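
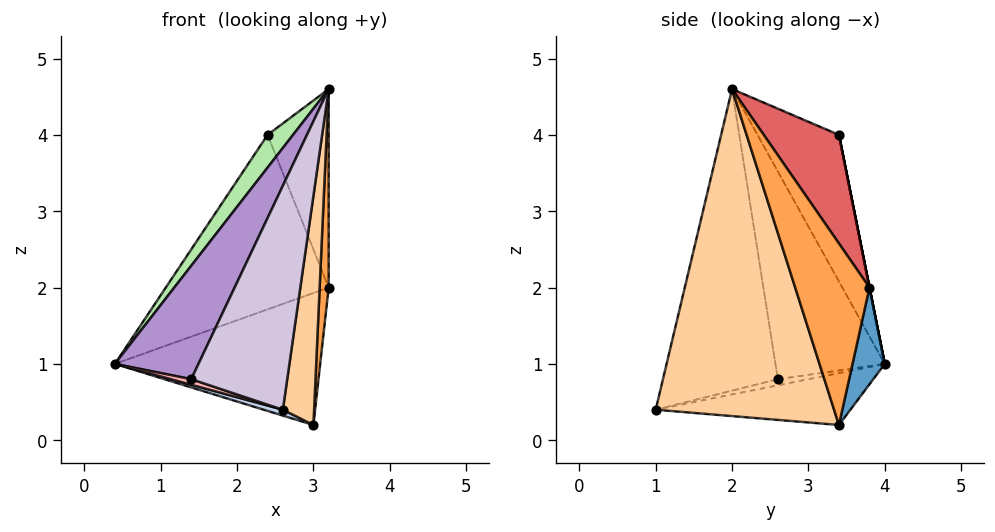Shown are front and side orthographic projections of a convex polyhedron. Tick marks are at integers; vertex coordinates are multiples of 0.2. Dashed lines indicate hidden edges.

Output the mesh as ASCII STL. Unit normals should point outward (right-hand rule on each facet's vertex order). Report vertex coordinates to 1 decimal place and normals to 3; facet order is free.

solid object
 facet normal 0.151 0.961 -0.230
  outer loop
   vertex 3.0 3.4 0.2
   vertex 0.4 4.0 1.0
   vertex 3.2 3.8 2.0
  endloop
 endfacet
 facet normal -0.300 -0.029 -0.953
  outer loop
   vertex 3.0 3.4 0.2
   vertex 2.6 1.0 0.4
   vertex 0.4 4.0 1.0
  endloop
 endfacet
 facet normal 0.989 -0.120 -0.083
  outer loop
   vertex 3.0 3.4 0.2
   vertex 3.2 3.8 2.0
   vertex 3.2 2.0 4.6
  endloop
 endfacet
 facet normal 0.980 -0.172 -0.099
  outer loop
   vertex 3.0 3.4 0.2
   vertex 3.2 2.0 4.6
   vertex 2.6 1.0 0.4
  endloop
 endfacet
 facet normal 0.000 0.981 0.196
  outer loop
   vertex 2.4 3.4 4.0
   vertex 3.2 3.8 2.0
   vertex 0.4 4.0 1.0
  endloop
 endfacet
 facet normal -0.827 -0.258 0.500
  outer loop
   vertex 2.4 3.4 4.0
   vertex 0.4 4.0 1.0
   vertex 3.2 2.0 4.6
  endloop
 endfacet
 facet normal 0.711 0.578 0.400
  outer loop
   vertex 2.4 3.4 4.0
   vertex 3.2 2.0 4.6
   vertex 3.2 3.8 2.0
  endloop
 endfacet
 facet normal -0.802 -0.535 -0.267
  outer loop
   vertex 1.4 2.6 0.8
   vertex 0.4 4.0 1.0
   vertex 2.6 1.0 0.4
  endloop
 endfacet
 facet normal -0.765 -0.585 0.270
  outer loop
   vertex 1.4 2.6 0.8
   vertex 3.2 2.0 4.6
   vertex 0.4 4.0 1.0
  endloop
 endfacet
 facet normal -0.742 -0.620 0.254
  outer loop
   vertex 1.4 2.6 0.8
   vertex 2.6 1.0 0.4
   vertex 3.2 2.0 4.6
  endloop
 endfacet
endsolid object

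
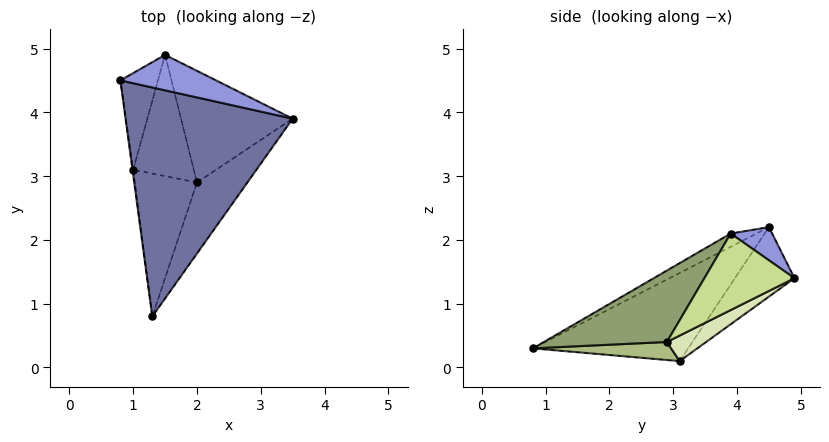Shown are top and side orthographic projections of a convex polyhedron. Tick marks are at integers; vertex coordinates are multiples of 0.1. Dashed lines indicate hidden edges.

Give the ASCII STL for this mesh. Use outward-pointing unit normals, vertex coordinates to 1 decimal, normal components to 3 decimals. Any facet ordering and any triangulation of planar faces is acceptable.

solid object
 facet normal -0.070 -0.463 0.883
  outer loop
   vertex 1.3 0.8 0.3
   vertex 3.5 3.9 2.1
   vertex 0.8 4.5 2.2
  endloop
 endfacet
 facet normal -0.991 -0.130 -0.008
  outer loop
   vertex 1.0 3.1 0.1
   vertex 1.3 0.8 0.3
   vertex 0.8 4.5 2.2
  endloop
 endfacet
 facet normal 0.198 0.796 0.572
  outer loop
   vertex 1.5 4.9 1.4
   vertex 0.8 4.5 2.2
   vertex 3.5 3.9 2.1
  endloop
 endfacet
 facet normal -0.758 0.507 -0.410
  outer loop
   vertex 1.5 4.9 1.4
   vertex 1.0 3.1 0.1
   vertex 0.8 4.5 2.2
  endloop
 endfacet
 facet normal 0.793 -0.238 -0.560
  outer loop
   vertex 2.0 2.9 0.4
   vertex 3.5 3.9 2.1
   vertex 1.3 0.8 0.3
  endloop
 endfacet
 facet normal 0.278 -0.047 -0.959
  outer loop
   vertex 2.0 2.9 0.4
   vertex 1.3 0.8 0.3
   vertex 1.0 3.1 0.1
  endloop
 endfacet
 facet normal 0.495 0.484 -0.721
  outer loop
   vertex 2.0 2.9 0.4
   vertex 1.5 4.9 1.4
   vertex 3.5 3.9 2.1
  endloop
 endfacet
 facet normal 0.339 0.487 -0.805
  outer loop
   vertex 2.0 2.9 0.4
   vertex 1.0 3.1 0.1
   vertex 1.5 4.9 1.4
  endloop
 endfacet
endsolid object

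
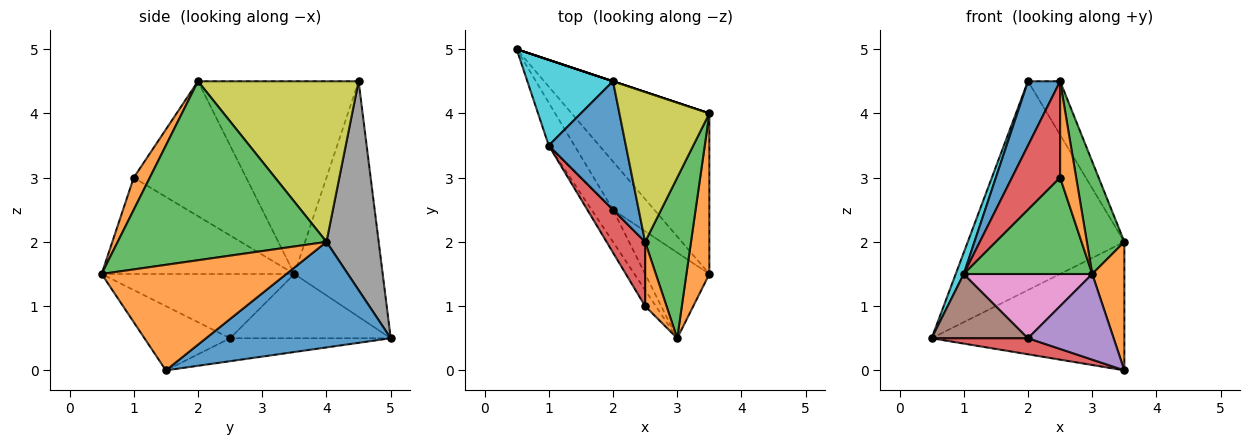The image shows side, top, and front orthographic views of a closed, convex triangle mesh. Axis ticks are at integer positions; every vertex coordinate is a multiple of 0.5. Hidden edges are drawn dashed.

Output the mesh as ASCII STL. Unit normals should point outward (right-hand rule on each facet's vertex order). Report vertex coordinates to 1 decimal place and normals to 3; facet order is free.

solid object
 facet normal 0.514 0.536 -0.670
  outer loop
   vertex 3.5 4.0 2.0
   vertex 3.5 1.5 0.0
   vertex 0.5 5.0 0.5
  endloop
 endfacet
 facet normal 0.963 -0.168 0.209
  outer loop
   vertex 3.5 4.0 2.0
   vertex 3.0 0.5 1.5
   vertex 3.5 1.5 0.0
  endloop
 endfacet
 facet normal 0.954 -0.171 0.245
  outer loop
   vertex 3.5 4.0 2.0
   vertex 2.5 2.0 4.5
   vertex 3.0 0.5 1.5
  endloop
 endfacet
 facet normal -0.466 -0.280 -0.839
  outer loop
   vertex 2.0 2.5 0.5
   vertex 0.5 5.0 0.5
   vertex 3.5 1.5 0.0
  endloop
 endfacet
 facet normal -0.577 -0.577 -0.577
  outer loop
   vertex 2.0 2.5 0.5
   vertex 3.5 1.5 0.0
   vertex 3.0 0.5 1.5
  endloop
 endfacet
 facet normal -0.811 -0.487 -0.324
  outer loop
   vertex 1.0 3.5 1.5
   vertex 0.5 5.0 0.5
   vertex 2.0 2.5 0.5
  endloop
 endfacet
 facet normal -0.802 -0.535 -0.267
  outer loop
   vertex 1.0 3.5 1.5
   vertex 2.0 2.5 0.5
   vertex 3.0 0.5 1.5
  endloop
 endfacet
 facet normal 0.316 0.949 0.000
  outer loop
   vertex 2.0 4.5 4.5
   vertex 3.5 4.0 2.0
   vertex 0.5 5.0 0.5
  endloop
 endfacet
 facet normal 0.860 0.172 0.481
  outer loop
   vertex 2.0 4.5 4.5
   vertex 2.5 2.0 4.5
   vertex 3.5 4.0 2.0
  endloop
 endfacet
 facet normal -0.936 -0.085 0.341
  outer loop
   vertex 2.0 4.5 4.5
   vertex 0.5 5.0 0.5
   vertex 1.0 3.5 1.5
  endloop
 endfacet
 facet normal -0.913 -0.183 0.365
  outer loop
   vertex 2.0 4.5 4.5
   vertex 1.0 3.5 1.5
   vertex 2.5 2.0 4.5
  endloop
 endfacet
 facet normal 0.640 -0.640 0.426
  outer loop
   vertex 2.5 1.0 3.0
   vertex 3.0 0.5 1.5
   vertex 2.5 2.0 4.5
  endloop
 endfacet
 facet normal -0.829 -0.552 -0.092
  outer loop
   vertex 2.5 1.0 3.0
   vertex 1.0 3.5 1.5
   vertex 3.0 0.5 1.5
  endloop
 endfacet
 facet normal -0.889 -0.381 0.254
  outer loop
   vertex 2.5 1.0 3.0
   vertex 2.5 2.0 4.5
   vertex 1.0 3.5 1.5
  endloop
 endfacet
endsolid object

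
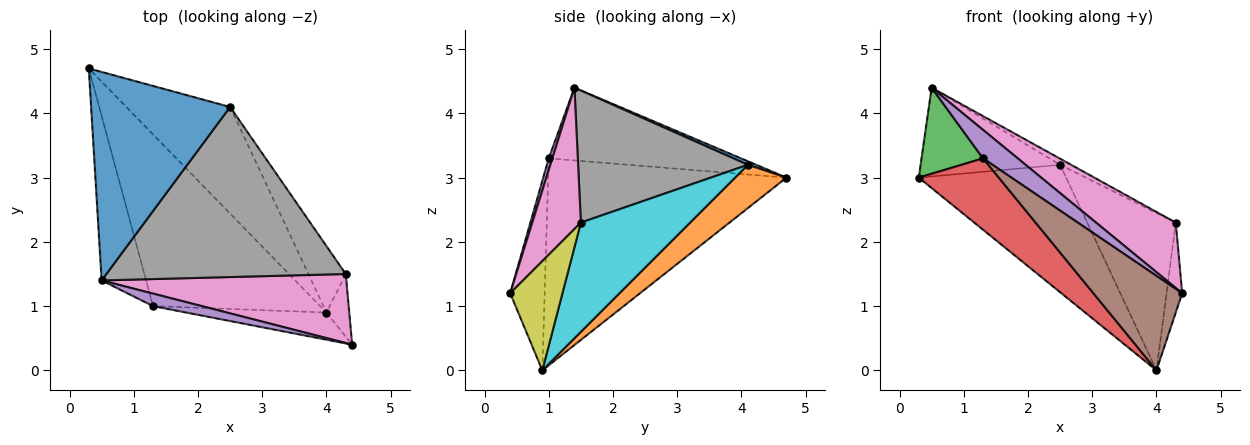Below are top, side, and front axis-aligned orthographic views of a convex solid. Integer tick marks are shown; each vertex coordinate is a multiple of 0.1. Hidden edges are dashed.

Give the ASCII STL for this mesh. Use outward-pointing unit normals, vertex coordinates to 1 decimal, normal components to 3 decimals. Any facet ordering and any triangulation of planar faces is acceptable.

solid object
 facet normal 0.023 0.392 0.920
  outer loop
   vertex 2.5 4.1 3.2
   vertex 0.3 4.7 3.0
   vertex 0.5 1.4 4.4
  endloop
 endfacet
 facet normal 0.258 0.741 -0.620
  outer loop
   vertex 2.5 4.1 3.2
   vertex 4.0 0.9 0.0
   vertex 0.3 4.7 3.0
  endloop
 endfacet
 facet normal -0.823 -0.263 -0.503
  outer loop
   vertex 1.3 1.0 3.3
   vertex 0.5 1.4 4.4
   vertex 0.3 4.7 3.0
  endloop
 endfacet
 facet normal -0.753 -0.253 -0.608
  outer loop
   vertex 1.3 1.0 3.3
   vertex 0.3 4.7 3.0
   vertex 4.0 0.9 0.0
  endloop
 endfacet
 facet normal 0.095 -0.911 0.400
  outer loop
   vertex 1.3 1.0 3.3
   vertex 4.4 0.4 1.2
   vertex 0.5 1.4 4.4
  endloop
 endfacet
 facet normal -0.350 -0.901 -0.259
  outer loop
   vertex 1.3 1.0 3.3
   vertex 4.0 0.9 0.0
   vertex 4.4 0.4 1.2
  endloop
 endfacet
 facet normal 0.387 -0.634 0.669
  outer loop
   vertex 4.3 1.5 2.3
   vertex 0.5 1.4 4.4
   vertex 4.4 0.4 1.2
  endloop
 endfacet
 facet normal 0.483 0.031 0.875
  outer loop
   vertex 4.3 1.5 2.3
   vertex 2.5 4.1 3.2
   vertex 0.5 1.4 4.4
  endloop
 endfacet
 facet normal 0.939 0.281 -0.196
  outer loop
   vertex 4.3 1.5 2.3
   vertex 4.4 0.4 1.2
   vertex 4.0 0.9 0.0
  endloop
 endfacet
 facet normal 0.751 0.609 -0.257
  outer loop
   vertex 4.3 1.5 2.3
   vertex 4.0 0.9 0.0
   vertex 2.5 4.1 3.2
  endloop
 endfacet
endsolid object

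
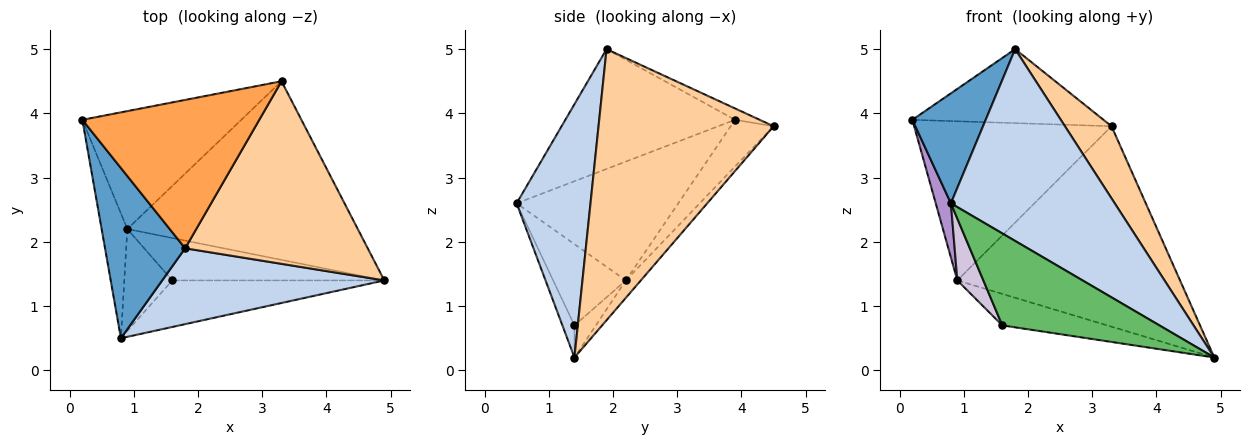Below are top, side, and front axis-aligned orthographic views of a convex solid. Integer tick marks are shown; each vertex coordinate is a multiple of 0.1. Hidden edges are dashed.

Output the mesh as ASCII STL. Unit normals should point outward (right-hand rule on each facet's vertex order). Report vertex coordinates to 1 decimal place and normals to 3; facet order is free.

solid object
 facet normal -0.782 -0.338 0.523
  outer loop
   vertex 1.8 1.9 5.0
   vertex 0.2 3.9 3.9
   vertex 0.8 0.5 2.6
  endloop
 endfacet
 facet normal 0.387 -0.858 0.339
  outer loop
   vertex 1.8 1.9 5.0
   vertex 0.8 0.5 2.6
   vertex 4.9 1.4 0.2
  endloop
 endfacet
 facet normal -0.057 0.445 0.893
  outer loop
   vertex 3.3 4.5 3.8
   vertex 0.2 3.9 3.9
   vertex 1.8 1.9 5.0
  endloop
 endfacet
 facet normal 0.810 -0.215 0.546
  outer loop
   vertex 3.3 4.5 3.8
   vertex 1.8 1.9 5.0
   vertex 4.9 1.4 0.2
  endloop
 endfacet
 facet normal -0.068 -0.890 -0.450
  outer loop
   vertex 1.6 1.4 0.7
   vertex 4.9 1.4 0.2
   vertex 0.8 0.5 2.6
  endloop
 endfacet
 facet normal -0.050 0.746 -0.664
  outer loop
   vertex 0.9 2.2 1.4
   vertex 3.3 4.5 3.8
   vertex 4.9 1.4 0.2
  endloop
 endfacet
 facet normal -0.121 0.592 -0.797
  outer loop
   vertex 0.9 2.2 1.4
   vertex 4.9 1.4 0.2
   vertex 1.6 1.4 0.7
  endloop
 endfacet
 facet normal -0.172 0.792 -0.586
  outer loop
   vertex 0.9 2.2 1.4
   vertex 0.2 3.9 3.9
   vertex 3.3 4.5 3.8
  endloop
 endfacet
 facet normal -0.973 -0.091 -0.210
  outer loop
   vertex 0.9 2.2 1.4
   vertex 0.8 0.5 2.6
   vertex 0.2 3.9 3.9
  endloop
 endfacet
 facet normal -0.823 -0.295 -0.486
  outer loop
   vertex 0.9 2.2 1.4
   vertex 1.6 1.4 0.7
   vertex 0.8 0.5 2.6
  endloop
 endfacet
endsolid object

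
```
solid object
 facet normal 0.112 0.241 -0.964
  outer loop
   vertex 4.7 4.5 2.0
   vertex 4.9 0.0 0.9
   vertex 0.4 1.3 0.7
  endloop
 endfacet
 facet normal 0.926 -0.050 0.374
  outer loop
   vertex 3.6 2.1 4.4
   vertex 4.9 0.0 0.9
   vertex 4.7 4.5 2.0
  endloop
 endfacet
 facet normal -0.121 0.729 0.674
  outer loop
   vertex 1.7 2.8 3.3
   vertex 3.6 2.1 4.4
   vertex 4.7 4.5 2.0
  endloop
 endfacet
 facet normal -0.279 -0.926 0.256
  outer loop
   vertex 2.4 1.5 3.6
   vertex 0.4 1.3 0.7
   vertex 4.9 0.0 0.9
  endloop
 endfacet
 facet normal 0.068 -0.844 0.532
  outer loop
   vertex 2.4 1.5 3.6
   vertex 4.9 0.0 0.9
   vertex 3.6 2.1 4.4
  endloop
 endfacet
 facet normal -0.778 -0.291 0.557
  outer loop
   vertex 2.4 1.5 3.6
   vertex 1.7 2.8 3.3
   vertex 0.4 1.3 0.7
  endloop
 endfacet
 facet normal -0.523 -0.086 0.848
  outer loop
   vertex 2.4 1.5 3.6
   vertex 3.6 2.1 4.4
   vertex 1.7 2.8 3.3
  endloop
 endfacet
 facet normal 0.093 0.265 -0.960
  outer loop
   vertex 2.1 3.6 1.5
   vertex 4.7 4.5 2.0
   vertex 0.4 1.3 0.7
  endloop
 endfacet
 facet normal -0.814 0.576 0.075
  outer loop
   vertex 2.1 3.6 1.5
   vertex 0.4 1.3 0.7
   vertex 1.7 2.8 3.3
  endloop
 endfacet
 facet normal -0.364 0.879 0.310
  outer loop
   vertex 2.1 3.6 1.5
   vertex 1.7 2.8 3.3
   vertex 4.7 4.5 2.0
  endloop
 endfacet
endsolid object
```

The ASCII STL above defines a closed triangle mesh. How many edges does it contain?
15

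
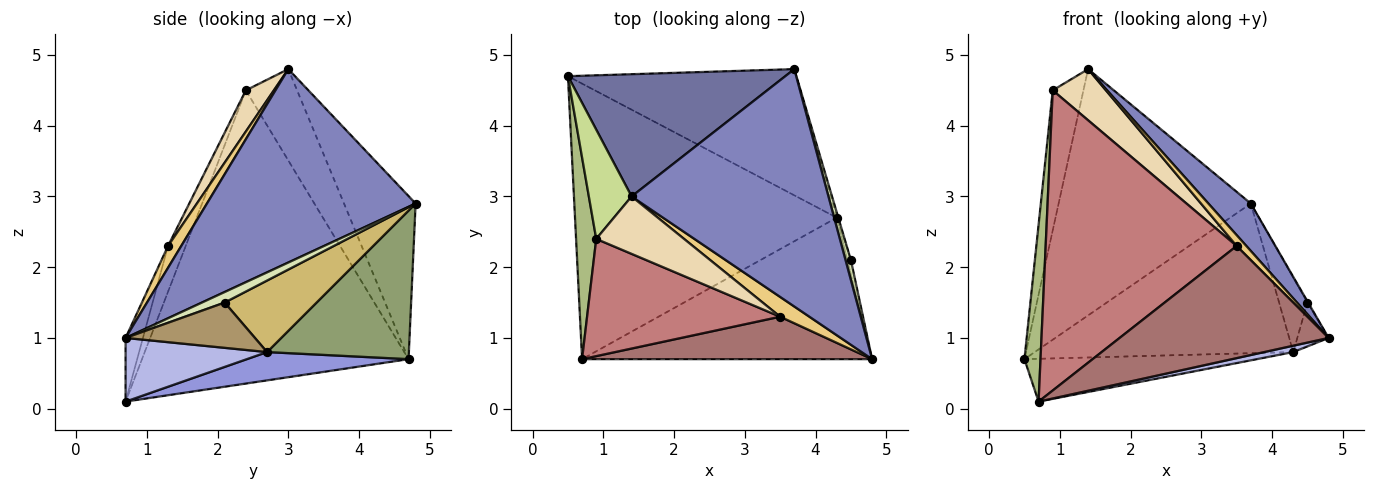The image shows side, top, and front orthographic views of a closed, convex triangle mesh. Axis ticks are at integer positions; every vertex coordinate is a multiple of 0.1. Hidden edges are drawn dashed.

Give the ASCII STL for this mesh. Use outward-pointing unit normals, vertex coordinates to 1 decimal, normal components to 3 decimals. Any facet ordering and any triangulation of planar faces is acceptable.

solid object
 facet normal -0.317 0.850 0.422
  outer loop
   vertex 3.7 4.8 2.9
   vertex 0.5 4.7 0.7
   vertex 1.4 3.0 4.8
  endloop
 endfacet
 facet normal 0.694 -0.141 0.706
  outer loop
   vertex 3.7 4.8 2.9
   vertex 1.4 3.0 4.8
   vertex 4.8 0.7 1.0
  endloop
 endfacet
 facet normal 0.106 0.153 -0.983
  outer loop
   vertex 4.3 2.7 0.8
   vertex 0.7 0.7 0.1
   vertex 0.5 4.7 0.7
  endloop
 endfacet
 facet normal 0.214 -0.044 -0.976
  outer loop
   vertex 4.3 2.7 0.8
   vertex 4.8 0.7 1.0
   vertex 0.7 0.7 0.1
  endloop
 endfacet
 facet normal 0.387 0.705 -0.595
  outer loop
   vertex 4.3 2.7 0.8
   vertex 0.5 4.7 0.7
   vertex 3.7 4.8 2.9
  endloop
 endfacet
 facet normal -0.996 -0.060 0.068
  outer loop
   vertex 0.9 2.4 4.5
   vertex 0.5 4.7 0.7
   vertex 0.7 0.7 0.1
  endloop
 endfacet
 facet normal -0.796 0.477 0.373
  outer loop
   vertex 0.9 2.4 4.5
   vertex 1.4 3.0 4.8
   vertex 0.5 4.7 0.7
  endloop
 endfacet
 facet normal 0.891 0.029 0.453
  outer loop
   vertex 4.5 2.1 1.5
   vertex 3.7 4.8 2.9
   vertex 4.8 0.7 1.0
  endloop
 endfacet
 facet normal 0.969 0.235 -0.076
  outer loop
   vertex 4.5 2.1 1.5
   vertex 4.8 0.7 1.0
   vertex 4.3 2.7 0.8
  endloop
 endfacet
 facet normal 0.956 0.294 -0.021
  outer loop
   vertex 4.5 2.1 1.5
   vertex 4.3 2.7 0.8
   vertex 3.7 4.8 2.9
  endloop
 endfacet
 facet normal 0.548 -0.402 0.734
  outer loop
   vertex 3.5 1.3 2.3
   vertex 4.8 0.7 1.0
   vertex 1.4 3.0 4.8
  endloop
 endfacet
 facet normal 0.331 -0.628 0.705
  outer loop
   vertex 3.5 1.3 2.3
   vertex 1.4 3.0 4.8
   vertex 0.9 2.4 4.5
  endloop
 endfacet
 facet normal -0.077 -0.932 0.353
  outer loop
   vertex 3.5 1.3 2.3
   vertex 0.7 0.7 0.1
   vertex 4.8 0.7 1.0
  endloop
 endfacet
 facet normal -0.086 -0.928 0.362
  outer loop
   vertex 3.5 1.3 2.3
   vertex 0.9 2.4 4.5
   vertex 0.7 0.7 0.1
  endloop
 endfacet
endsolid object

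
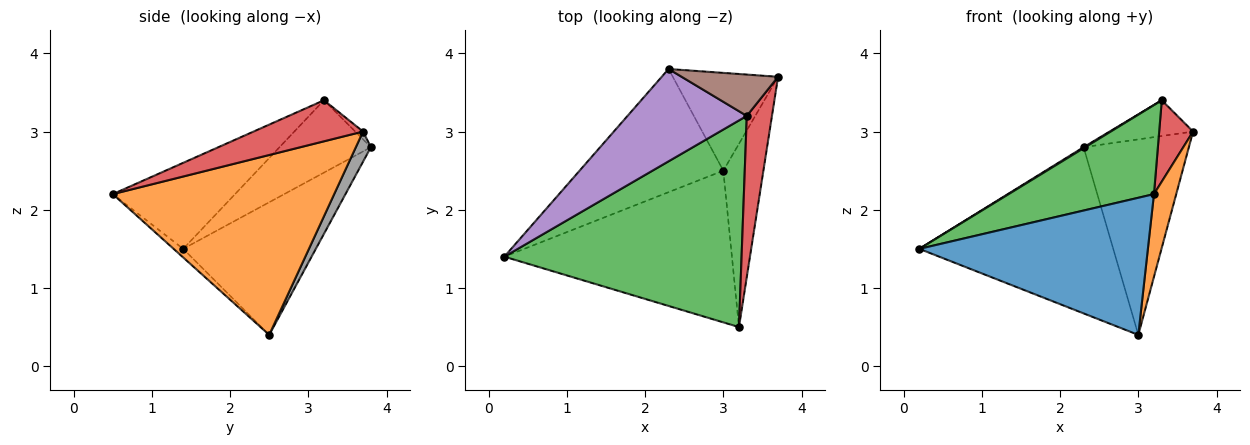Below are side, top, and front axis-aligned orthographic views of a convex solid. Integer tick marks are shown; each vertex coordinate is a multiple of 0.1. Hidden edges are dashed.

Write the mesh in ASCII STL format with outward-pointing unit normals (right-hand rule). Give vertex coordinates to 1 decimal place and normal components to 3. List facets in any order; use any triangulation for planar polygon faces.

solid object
 facet normal -0.028 -0.670 -0.742
  outer loop
   vertex 3.0 2.5 0.4
   vertex 3.2 0.5 2.2
   vertex 0.2 1.4 1.5
  endloop
 endfacet
 facet normal 0.971 -0.098 -0.216
  outer loop
   vertex 3.0 2.5 0.4
   vertex 3.7 3.7 3.0
   vertex 3.2 0.5 2.2
  endloop
 endfacet
 facet normal -0.316 -0.376 0.871
  outer loop
   vertex 3.3 3.2 3.4
   vertex 0.2 1.4 1.5
   vertex 3.2 0.5 2.2
  endloop
 endfacet
 facet normal 0.824 -0.255 0.505
  outer loop
   vertex 3.3 3.2 3.4
   vertex 3.2 0.5 2.2
   vertex 3.7 3.7 3.0
  endloop
 endfacet
 facet normal -0.519 -0.009 0.855
  outer loop
   vertex 2.3 3.8 2.8
   vertex 0.2 1.4 1.5
   vertex 3.3 3.2 3.4
  endloop
 endfacet
 facet normal -0.061 0.653 0.755
  outer loop
   vertex 2.3 3.8 2.8
   vertex 3.3 3.2 3.4
   vertex 3.7 3.7 3.0
  endloop
 endfacet
 facet normal -0.482 0.704 -0.522
  outer loop
   vertex 2.3 3.8 2.8
   vertex 3.0 2.5 0.4
   vertex 0.2 1.4 1.5
  endloop
 endfacet
 facet normal 0.127 0.887 -0.444
  outer loop
   vertex 2.3 3.8 2.8
   vertex 3.7 3.7 3.0
   vertex 3.0 2.5 0.4
  endloop
 endfacet
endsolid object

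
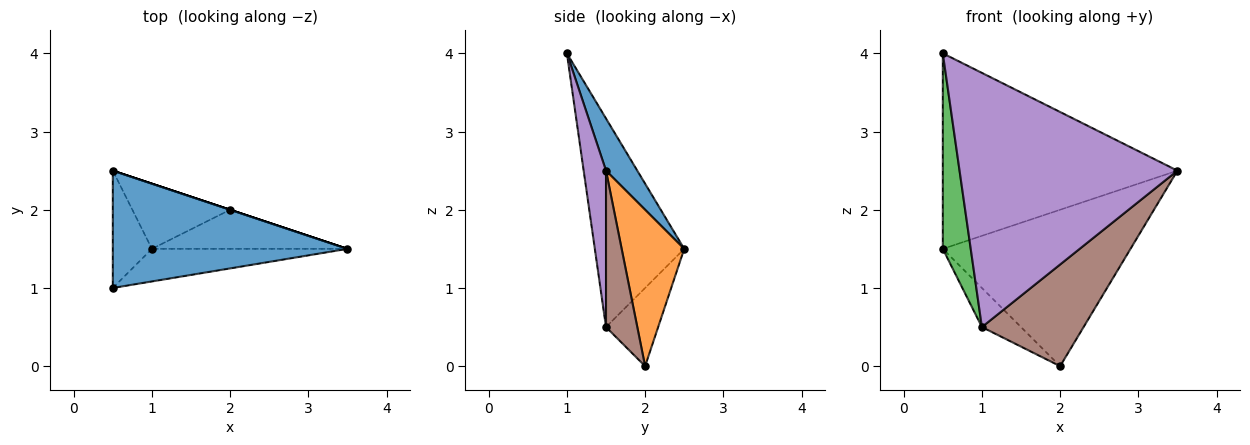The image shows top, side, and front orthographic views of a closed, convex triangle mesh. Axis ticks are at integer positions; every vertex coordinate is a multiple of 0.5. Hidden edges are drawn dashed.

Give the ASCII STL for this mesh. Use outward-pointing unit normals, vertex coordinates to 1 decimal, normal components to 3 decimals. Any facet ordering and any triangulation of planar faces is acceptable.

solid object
 facet normal 0.114 0.852 0.511
  outer loop
   vertex 0.5 1.0 4.0
   vertex 3.5 1.5 2.5
   vertex 0.5 2.5 1.5
  endloop
 endfacet
 facet normal 0.316 0.949 0.000
  outer loop
   vertex 2.0 2.0 0.0
   vertex 0.5 2.5 1.5
   vertex 3.5 1.5 2.5
  endloop
 endfacet
 facet normal -0.940 -0.294 -0.176
  outer loop
   vertex 1.0 1.5 0.5
   vertex 0.5 1.0 4.0
   vertex 0.5 2.5 1.5
  endloop
 endfacet
 facet normal -0.566 0.424 -0.707
  outer loop
   vertex 1.0 1.5 0.5
   vertex 0.5 2.5 1.5
   vertex 2.0 2.0 0.0
  endloop
 endfacet
 facet normal 0.101 -0.987 -0.127
  outer loop
   vertex 1.0 1.5 0.5
   vertex 3.5 1.5 2.5
   vertex 0.5 1.0 4.0
  endloop
 endfacet
 facet normal 0.276 -0.897 -0.345
  outer loop
   vertex 1.0 1.5 0.5
   vertex 2.0 2.0 0.0
   vertex 3.5 1.5 2.5
  endloop
 endfacet
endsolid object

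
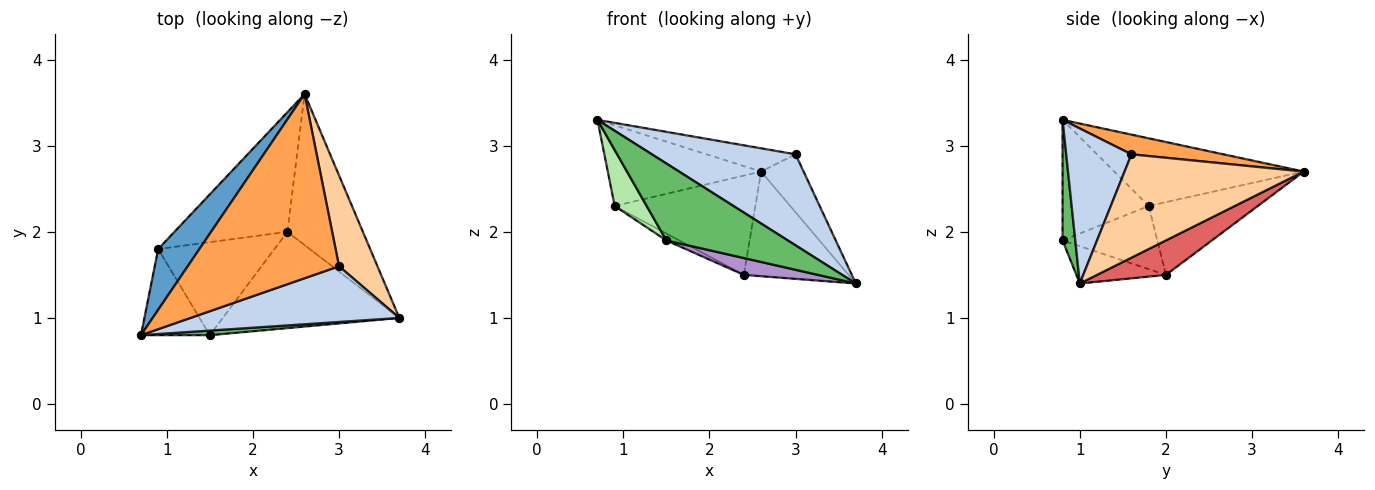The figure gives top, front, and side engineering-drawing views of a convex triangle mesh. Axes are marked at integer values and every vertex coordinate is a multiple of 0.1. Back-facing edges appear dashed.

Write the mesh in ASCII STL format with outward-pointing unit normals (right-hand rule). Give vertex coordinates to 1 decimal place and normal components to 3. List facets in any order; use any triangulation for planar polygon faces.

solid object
 facet normal -0.703 0.568 0.428
  outer loop
   vertex 0.9 1.8 2.3
   vertex 0.7 0.8 3.3
   vertex 2.6 3.6 2.7
  endloop
 endfacet
 facet normal 0.361 -0.795 0.487
  outer loop
   vertex 3.0 1.6 2.9
   vertex 0.7 0.8 3.3
   vertex 3.7 1.0 1.4
  endloop
 endfacet
 facet normal 0.128 0.124 0.984
  outer loop
   vertex 3.0 1.6 2.9
   vertex 2.6 3.6 2.7
   vertex 0.7 0.8 3.3
  endloop
 endfacet
 facet normal 0.915 0.217 0.340
  outer loop
   vertex 3.0 1.6 2.9
   vertex 3.7 1.0 1.4
   vertex 2.6 3.6 2.7
  endloop
 endfacet
 facet normal 0.104 -0.993 0.059
  outer loop
   vertex 1.5 0.8 1.9
   vertex 3.7 1.0 1.4
   vertex 0.7 0.8 3.3
  endloop
 endfacet
 facet normal -0.826 -0.307 -0.472
  outer loop
   vertex 1.5 0.8 1.9
   vertex 0.7 0.8 3.3
   vertex 0.9 1.8 2.3
  endloop
 endfacet
 facet normal 0.351 0.533 -0.770
  outer loop
   vertex 2.4 2.0 1.5
   vertex 2.6 3.6 2.7
   vertex 3.7 1.0 1.4
  endloop
 endfacet
 facet normal -0.444 0.572 -0.689
  outer loop
   vertex 2.4 2.0 1.5
   vertex 0.9 1.8 2.3
   vertex 2.6 3.6 2.7
  endloop
 endfacet
 facet normal -0.204 -0.169 -0.964
  outer loop
   vertex 2.4 2.0 1.5
   vertex 3.7 1.0 1.4
   vertex 1.5 0.8 1.9
  endloop
 endfacet
 facet normal -0.476 0.065 -0.877
  outer loop
   vertex 2.4 2.0 1.5
   vertex 1.5 0.8 1.9
   vertex 0.9 1.8 2.3
  endloop
 endfacet
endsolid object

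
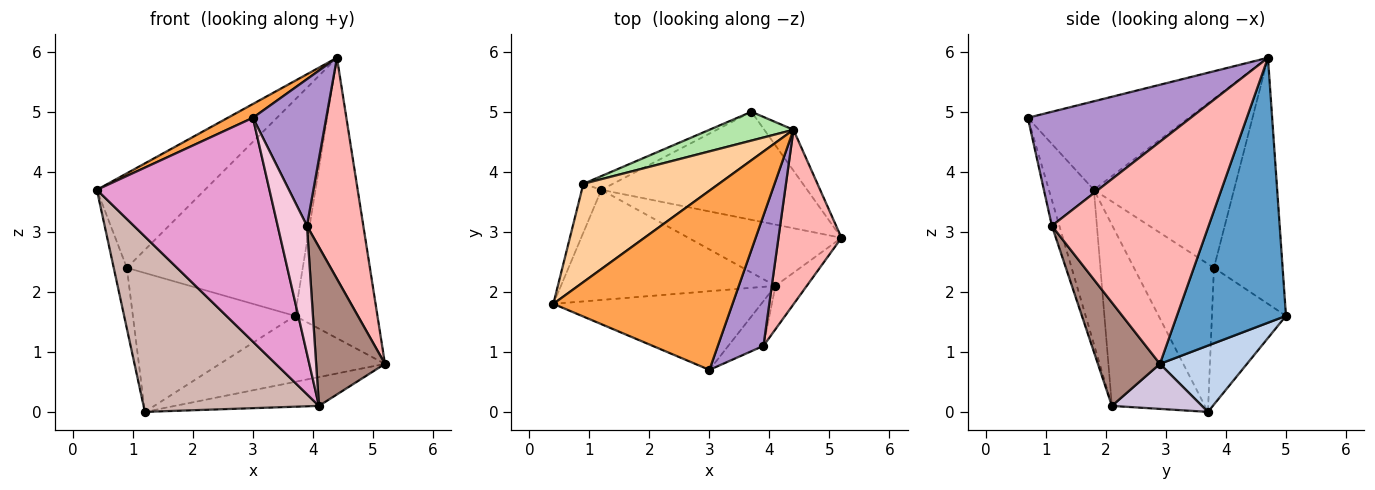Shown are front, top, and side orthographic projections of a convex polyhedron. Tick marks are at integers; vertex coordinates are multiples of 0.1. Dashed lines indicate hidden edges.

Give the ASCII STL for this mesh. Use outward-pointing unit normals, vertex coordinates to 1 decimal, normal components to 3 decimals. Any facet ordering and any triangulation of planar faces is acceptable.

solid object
 facet normal 0.795 0.601 -0.087
  outer loop
   vertex 4.4 4.7 5.9
   vertex 5.2 2.9 0.8
   vertex 3.7 5.0 1.6
  endloop
 endfacet
 facet normal 0.265 0.503 -0.823
  outer loop
   vertex 1.2 3.7 0.0
   vertex 3.7 5.0 1.6
   vertex 5.2 2.9 0.8
  endloop
 endfacet
 facet normal -0.442 -0.069 0.894
  outer loop
   vertex 3.0 0.7 4.9
   vertex 4.4 4.7 5.9
   vertex 0.4 1.8 3.7
  endloop
 endfacet
 facet normal -0.669 0.516 0.536
  outer loop
   vertex 0.9 3.8 2.4
   vertex 0.4 1.8 3.7
   vertex 4.4 4.7 5.9
  endloop
 endfacet
 facet normal -0.979 0.161 -0.129
  outer loop
   vertex 0.9 3.8 2.4
   vertex 1.2 3.7 0.0
   vertex 0.4 1.8 3.7
  endloop
 endfacet
 facet normal -0.361 0.924 0.123
  outer loop
   vertex 0.9 3.8 2.4
   vertex 4.4 4.7 5.9
   vertex 3.7 5.0 1.6
  endloop
 endfacet
 facet normal -0.414 0.906 -0.089
  outer loop
   vertex 0.9 3.8 2.4
   vertex 3.7 5.0 1.6
   vertex 1.2 3.7 0.0
  endloop
 endfacet
 facet normal 0.909 -0.327 0.258
  outer loop
   vertex 3.9 1.1 3.1
   vertex 5.2 2.9 0.8
   vertex 4.4 4.7 5.9
  endloop
 endfacet
 facet normal 0.857 -0.386 0.343
  outer loop
   vertex 3.9 1.1 3.1
   vertex 4.4 4.7 5.9
   vertex 3.0 0.7 4.9
  endloop
 endfacet
 facet normal 0.257 0.411 -0.874
  outer loop
   vertex 4.1 2.1 0.1
   vertex 1.2 3.7 0.0
   vertex 5.2 2.9 0.8
  endloop
 endfacet
 facet normal 0.656 -0.728 -0.199
  outer loop
   vertex 4.1 2.1 0.1
   vertex 5.2 2.9 0.8
   vertex 3.9 1.1 3.1
  endloop
 endfacet
 facet normal -0.410 -0.773 -0.485
  outer loop
   vertex 4.1 2.1 0.1
   vertex 0.4 1.8 3.7
   vertex 1.2 3.7 0.0
  endloop
 endfacet
 facet normal -0.239 -0.916 -0.322
  outer loop
   vertex 4.1 2.1 0.1
   vertex 3.0 0.7 4.9
   vertex 0.4 1.8 3.7
  endloop
 endfacet
 facet normal -0.235 -0.917 -0.321
  outer loop
   vertex 4.1 2.1 0.1
   vertex 3.9 1.1 3.1
   vertex 3.0 0.7 4.9
  endloop
 endfacet
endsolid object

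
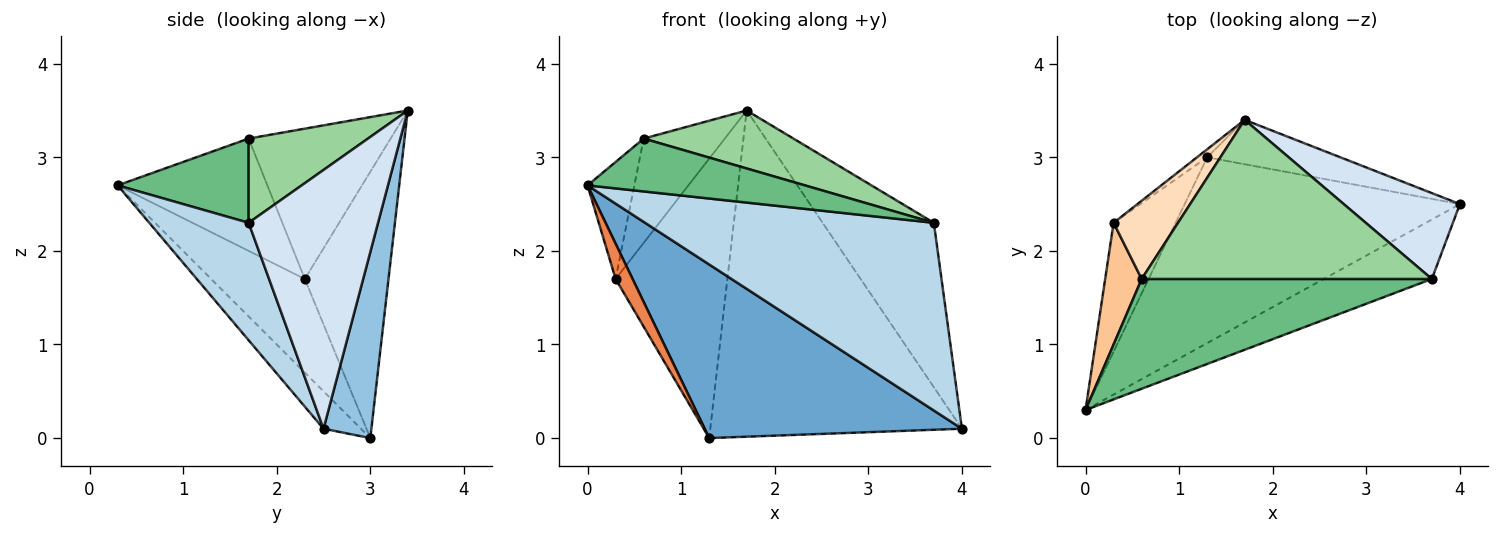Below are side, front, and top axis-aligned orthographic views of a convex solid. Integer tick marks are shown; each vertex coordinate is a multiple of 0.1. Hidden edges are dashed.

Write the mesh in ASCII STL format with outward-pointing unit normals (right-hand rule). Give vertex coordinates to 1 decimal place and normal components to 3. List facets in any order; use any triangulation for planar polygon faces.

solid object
 facet normal -0.099 -0.679 -0.727
  outer loop
   vertex 1.3 3.0 0.0
   vertex 4.0 2.5 0.1
   vertex 0.0 0.3 2.7
  endloop
 endfacet
 facet normal 0.185 0.974 -0.132
  outer loop
   vertex 1.3 3.0 0.0
   vertex 1.7 3.4 3.5
   vertex 4.0 2.5 0.1
  endloop
 endfacet
 facet normal 0.312 -0.906 -0.287
  outer loop
   vertex 3.7 1.7 2.3
   vertex 0.0 0.3 2.7
   vertex 4.0 2.5 0.1
  endloop
 endfacet
 facet normal 0.718 0.617 0.322
  outer loop
   vertex 3.7 1.7 2.3
   vertex 4.0 2.5 0.1
   vertex 1.7 3.4 3.5
  endloop
 endfacet
 facet normal -0.824 -0.150 -0.546
  outer loop
   vertex 0.3 2.3 1.7
   vertex 1.3 3.0 0.0
   vertex 0.0 0.3 2.7
  endloop
 endfacet
 facet normal -0.599 0.800 -0.023
  outer loop
   vertex 0.3 2.3 1.7
   vertex 1.7 3.4 3.5
   vertex 1.3 3.0 0.0
  endloop
 endfacet
 facet normal -0.912 0.285 0.296
  outer loop
   vertex 0.6 1.7 3.2
   vertex 0.3 2.3 1.7
   vertex 0.0 0.3 2.7
  endloop
 endfacet
 facet normal -0.814 0.465 0.349
  outer loop
   vertex 0.6 1.7 3.2
   vertex 1.7 3.4 3.5
   vertex 0.3 2.3 1.7
  endloop
 endfacet
 facet normal 0.253 -0.420 0.872
  outer loop
   vertex 0.6 1.7 3.2
   vertex 0.0 0.3 2.7
   vertex 3.7 1.7 2.3
  endloop
 endfacet
 facet normal 0.263 -0.330 0.906
  outer loop
   vertex 0.6 1.7 3.2
   vertex 3.7 1.7 2.3
   vertex 1.7 3.4 3.5
  endloop
 endfacet
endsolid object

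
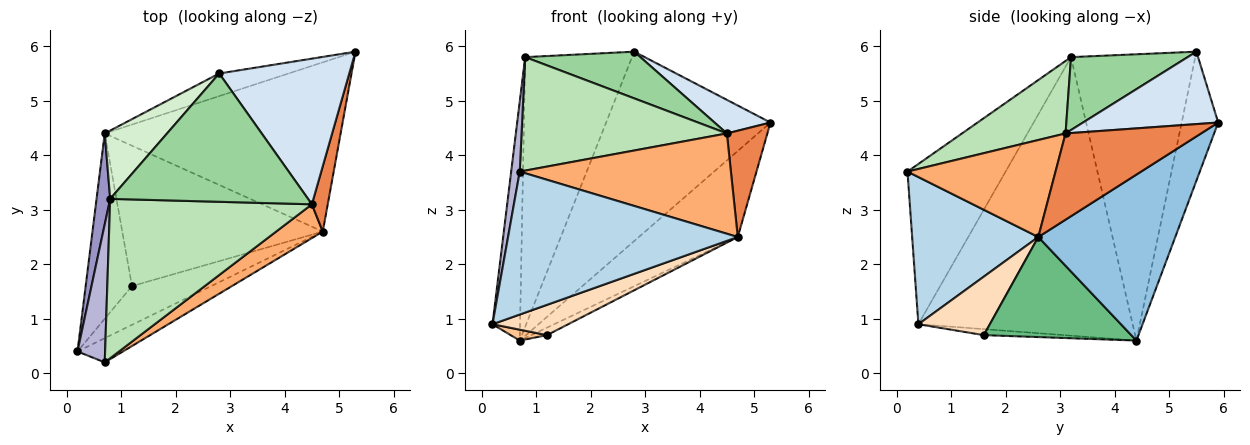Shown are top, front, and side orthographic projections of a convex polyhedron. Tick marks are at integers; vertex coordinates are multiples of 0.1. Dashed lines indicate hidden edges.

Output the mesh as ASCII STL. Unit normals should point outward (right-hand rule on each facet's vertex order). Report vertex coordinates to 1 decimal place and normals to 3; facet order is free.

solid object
 facet normal -0.215 0.970 -0.116
  outer loop
   vertex 2.8 5.5 5.9
   vertex 5.3 5.9 4.6
   vertex 0.7 4.4 0.6
  endloop
 endfacet
 facet normal 0.531 0.384 -0.755
  outer loop
   vertex 4.7 2.6 2.5
   vertex 0.7 4.4 0.6
   vertex 5.3 5.9 4.6
  endloop
 endfacet
 facet normal 0.476 -0.867 -0.147
  outer loop
   vertex 4.7 2.6 2.5
   vertex 0.7 0.2 3.7
   vertex 0.2 0.4 0.9
  endloop
 endfacet
 facet normal 0.477 -0.197 0.856
  outer loop
   vertex 4.5 3.1 4.4
   vertex 5.3 5.9 4.6
   vertex 2.8 5.5 5.9
  endloop
 endfacet
 facet normal 0.944 -0.282 0.174
  outer loop
   vertex 4.5 3.1 4.4
   vertex 4.7 2.6 2.5
   vertex 5.3 5.9 4.6
  endloop
 endfacet
 facet normal 0.553 -0.789 0.266
  outer loop
   vertex 4.5 3.1 4.4
   vertex 0.7 0.2 3.7
   vertex 4.7 2.6 2.5
  endloop
 endfacet
 facet normal -0.128 -0.058 -0.990
  outer loop
   vertex 1.2 1.6 0.7
   vertex 0.2 0.4 0.9
   vertex 0.7 4.4 0.6
  endloop
 endfacet
 facet normal 0.502 -0.532 -0.681
  outer loop
   vertex 1.2 1.6 0.7
   vertex 4.7 2.6 2.5
   vertex 0.2 0.4 0.9
  endloop
 endfacet
 facet normal 0.446 0.048 -0.894
  outer loop
   vertex 1.2 1.6 0.7
   vertex 0.7 4.4 0.6
   vertex 4.7 2.6 2.5
  endloop
 endfacet
 facet normal 0.327 -0.323 0.888
  outer loop
   vertex 0.8 3.2 5.8
   vertex 4.5 3.1 4.4
   vertex 2.8 5.5 5.9
  endloop
 endfacet
 facet normal 0.281 -0.557 0.782
  outer loop
   vertex 0.8 3.2 5.8
   vertex 0.7 0.2 3.7
   vertex 4.5 3.1 4.4
  endloop
 endfacet
 facet normal -0.748 0.643 0.163
  outer loop
   vertex 0.8 3.2 5.8
   vertex 2.8 5.5 5.9
   vertex 0.7 4.4 0.6
  endloop
 endfacet
 facet normal -0.991 0.127 0.048
  outer loop
   vertex 0.8 3.2 5.8
   vertex 0.7 4.4 0.6
   vertex 0.2 0.4 0.9
  endloop
 endfacet
 facet normal -0.982 -0.086 0.169
  outer loop
   vertex 0.8 3.2 5.8
   vertex 0.2 0.4 0.9
   vertex 0.7 0.2 3.7
  endloop
 endfacet
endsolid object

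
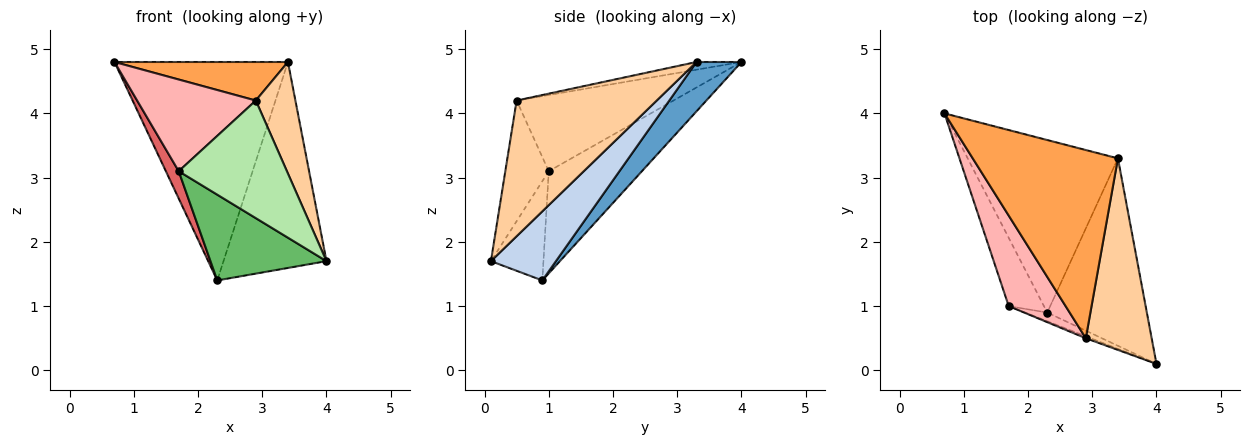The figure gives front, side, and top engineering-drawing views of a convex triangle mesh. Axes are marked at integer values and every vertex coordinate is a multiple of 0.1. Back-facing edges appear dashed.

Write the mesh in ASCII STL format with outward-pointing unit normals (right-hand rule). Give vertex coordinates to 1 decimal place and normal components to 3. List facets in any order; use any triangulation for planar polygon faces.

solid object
 facet normal 0.199 0.769 -0.607
  outer loop
   vertex 3.4 3.3 4.8
   vertex 2.3 0.9 1.4
   vertex 0.7 4.0 4.8
  endloop
 endfacet
 facet normal 0.423 0.670 -0.610
  outer loop
   vertex 3.4 3.3 4.8
   vertex 4.0 0.1 1.7
   vertex 2.3 0.9 1.4
  endloop
 endfacet
 facet normal -0.052 -0.200 0.978
  outer loop
   vertex 2.9 0.5 4.2
   vertex 3.4 3.3 4.8
   vertex 0.7 4.0 4.8
  endloop
 endfacet
 facet normal 0.872 -0.246 0.423
  outer loop
   vertex 2.9 0.5 4.2
   vertex 4.0 0.1 1.7
   vertex 3.4 3.3 4.8
  endloop
 endfacet
 facet normal -0.411 -0.907 -0.092
  outer loop
   vertex 1.7 1.0 3.1
   vertex 2.3 0.9 1.4
   vertex 4.0 0.1 1.7
  endloop
 endfacet
 facet normal -0.372 -0.928 -0.015
  outer loop
   vertex 1.7 1.0 3.1
   vertex 4.0 0.1 1.7
   vertex 2.9 0.5 4.2
  endloop
 endfacet
 facet normal -0.937 -0.129 -0.323
  outer loop
   vertex 1.7 1.0 3.1
   vertex 0.7 4.0 4.8
   vertex 2.3 0.9 1.4
  endloop
 endfacet
 facet normal -0.685 -0.518 0.512
  outer loop
   vertex 1.7 1.0 3.1
   vertex 2.9 0.5 4.2
   vertex 0.7 4.0 4.8
  endloop
 endfacet
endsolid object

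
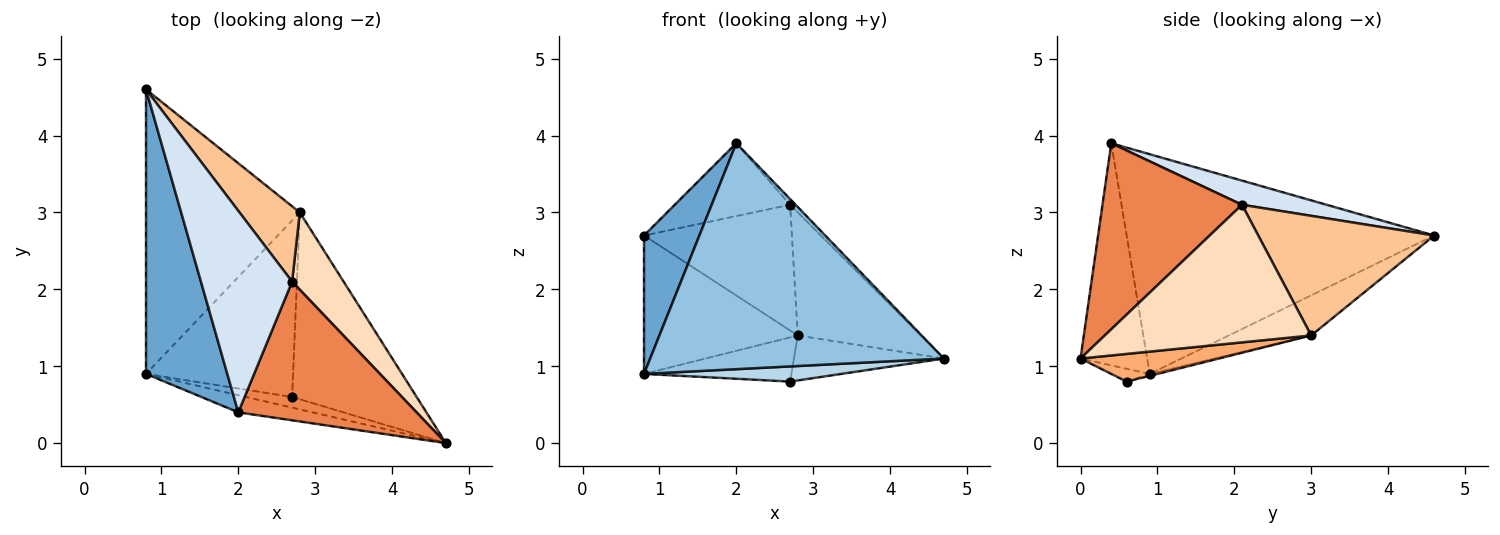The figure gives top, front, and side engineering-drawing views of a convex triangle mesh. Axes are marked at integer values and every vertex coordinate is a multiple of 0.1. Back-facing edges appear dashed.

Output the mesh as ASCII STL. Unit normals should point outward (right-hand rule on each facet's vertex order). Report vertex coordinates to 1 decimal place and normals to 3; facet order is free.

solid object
 facet normal -0.925 -0.166 0.342
  outer loop
   vertex 0.8 0.9 0.9
   vertex 2.0 0.4 3.9
   vertex 0.8 4.6 2.7
  endloop
 endfacet
 facet normal -0.221 -0.973 -0.074
  outer loop
   vertex 0.8 0.9 0.9
   vertex 4.7 0.0 1.1
   vertex 2.0 0.4 3.9
  endloop
 endfacet
 facet normal -0.158 -0.809 -0.567
  outer loop
   vertex 0.8 0.9 0.9
   vertex 2.7 0.6 0.8
   vertex 4.7 0.0 1.1
  endloop
 endfacet
 facet normal 0.242 0.330 0.913
  outer loop
   vertex 2.7 2.1 3.1
   vertex 0.8 4.6 2.7
   vertex 2.0 0.4 3.9
  endloop
 endfacet
 facet normal 0.722 0.028 0.692
  outer loop
   vertex 2.7 2.1 3.1
   vertex 2.0 0.4 3.9
   vertex 4.7 0.0 1.1
  endloop
 endfacet
 facet normal 0.211 0.229 -0.950
  outer loop
   vertex 2.8 3.0 1.4
   vertex 4.7 0.0 1.1
   vertex 2.7 0.6 0.8
  endloop
 endfacet
 facet normal 0.714 0.600 0.360
  outer loop
   vertex 2.8 3.0 1.4
   vertex 0.8 4.6 2.7
   vertex 2.7 2.1 3.1
  endloop
 endfacet
 facet normal 0.818 0.487 0.306
  outer loop
   vertex 2.8 3.0 1.4
   vertex 2.7 2.1 3.1
   vertex 4.7 0.0 1.1
  endloop
 endfacet
 facet normal -0.228 0.426 -0.875
  outer loop
   vertex 2.8 3.0 1.4
   vertex 0.8 0.9 0.9
   vertex 0.8 4.6 2.7
  endloop
 endfacet
 facet normal -0.013 0.243 -0.970
  outer loop
   vertex 2.8 3.0 1.4
   vertex 2.7 0.6 0.8
   vertex 0.8 0.9 0.9
  endloop
 endfacet
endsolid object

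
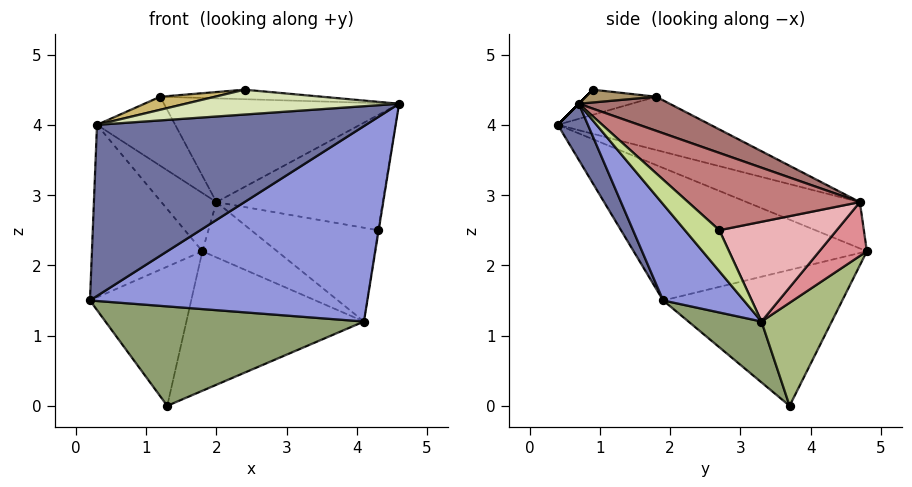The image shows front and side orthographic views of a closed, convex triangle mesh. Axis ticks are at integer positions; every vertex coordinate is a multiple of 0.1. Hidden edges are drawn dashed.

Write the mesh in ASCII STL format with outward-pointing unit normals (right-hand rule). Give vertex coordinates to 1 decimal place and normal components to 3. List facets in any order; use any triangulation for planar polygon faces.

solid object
 facet normal 0.095 -0.852 -0.515
  outer loop
   vertex 0.3 0.4 4.0
   vertex 0.2 1.9 1.5
   vertex 4.6 0.7 4.3
  endloop
 endfacet
 facet normal -0.867 0.411 0.281
  outer loop
   vertex 0.3 0.4 4.0
   vertex 1.8 4.8 2.2
   vertex 0.2 1.9 1.5
  endloop
 endfacet
 facet normal 0.213 -0.731 -0.648
  outer loop
   vertex 4.1 3.3 1.2
   vertex 4.6 0.7 4.3
   vertex 0.2 1.9 1.5
  endloop
 endfacet
 facet normal -0.870 0.491 -0.048
  outer loop
   vertex 1.3 3.7 0.0
   vertex 0.2 1.9 1.5
   vertex 1.8 4.8 2.2
  endloop
 endfacet
 facet normal 0.197 -0.696 -0.691
  outer loop
   vertex 1.3 3.7 0.0
   vertex 4.1 3.3 1.2
   vertex 0.2 1.9 1.5
  endloop
 endfacet
 facet normal 0.323 0.815 -0.481
  outer loop
   vertex 1.3 3.7 0.0
   vertex 1.8 4.8 2.2
   vertex 4.1 3.3 1.2
  endloop
 endfacet
 facet normal 0.989 0.020 -0.143
  outer loop
   vertex 4.3 2.7 2.5
   vertex 4.6 0.7 4.3
   vertex 4.1 3.3 1.2
  endloop
 endfacet
 facet normal 0.000 -0.707 0.707
  outer loop
   vertex 2.4 0.9 4.5
   vertex 0.3 0.4 4.0
   vertex 4.6 0.7 4.3
  endloop
 endfacet
 facet normal 0.110 0.254 0.961
  outer loop
   vertex 2.4 0.9 4.5
   vertex 4.6 0.7 4.3
   vertex 1.2 1.8 4.4
  endloop
 endfacet
 facet normal -0.195 -0.152 0.969
  outer loop
   vertex 2.4 0.9 4.5
   vertex 1.2 1.8 4.4
   vertex 0.3 0.4 4.0
  endloop
 endfacet
 facet normal -0.857 0.417 0.304
  outer loop
   vertex 2.0 4.7 2.9
   vertex 1.8 4.8 2.2
   vertex 0.3 0.4 4.0
  endloop
 endfacet
 facet normal -0.824 0.422 0.377
  outer loop
   vertex 2.0 4.7 2.9
   vertex 0.3 0.4 4.0
   vertex 1.2 1.8 4.4
  endloop
 endfacet
 facet normal 0.161 0.418 0.894
  outer loop
   vertex 2.0 4.7 2.9
   vertex 1.2 1.8 4.4
   vertex 4.6 0.7 4.3
  endloop
 endfacet
 facet normal 0.602 0.582 0.547
  outer loop
   vertex 2.0 4.7 2.9
   vertex 4.6 0.7 4.3
   vertex 4.3 2.7 2.5
  endloop
 endfacet
 facet normal 0.536 0.844 -0.033
  outer loop
   vertex 2.0 4.7 2.9
   vertex 4.1 3.3 1.2
   vertex 1.8 4.8 2.2
  endloop
 endfacet
 facet normal 0.661 0.715 0.228
  outer loop
   vertex 2.0 4.7 2.9
   vertex 4.3 2.7 2.5
   vertex 4.1 3.3 1.2
  endloop
 endfacet
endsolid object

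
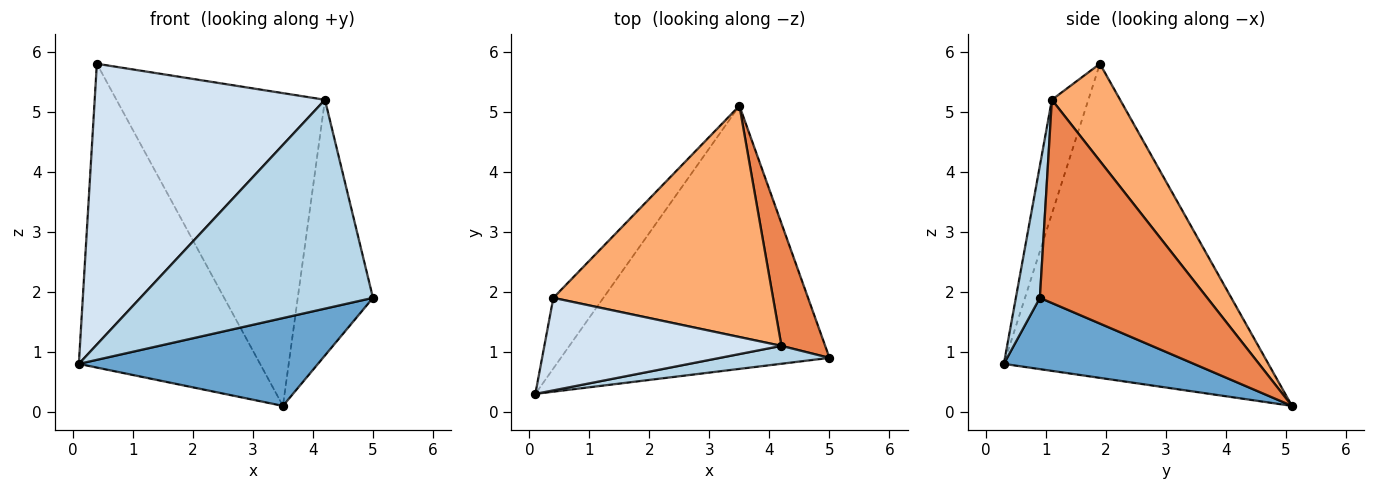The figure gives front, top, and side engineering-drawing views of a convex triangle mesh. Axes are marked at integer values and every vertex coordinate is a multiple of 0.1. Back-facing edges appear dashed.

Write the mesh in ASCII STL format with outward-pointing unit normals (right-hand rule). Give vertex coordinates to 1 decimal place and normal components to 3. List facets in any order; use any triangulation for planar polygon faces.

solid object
 facet normal 0.244 -0.307 -0.920
  outer loop
   vertex 3.5 5.1 0.1
   vertex 5.0 0.9 1.9
   vertex 0.1 0.3 0.8
  endloop
 endfacet
 facet normal -0.818 0.560 -0.130
  outer loop
   vertex 0.4 1.9 5.8
   vertex 3.5 5.1 0.1
   vertex 0.1 0.3 0.8
  endloop
 endfacet
 facet normal 0.102 -0.991 0.085
  outer loop
   vertex 4.2 1.1 5.2
   vertex 0.1 0.3 0.8
   vertex 5.0 0.9 1.9
  endloop
 endfacet
 facet normal -0.149 -0.939 0.309
  outer loop
   vertex 4.2 1.1 5.2
   vertex 0.4 1.9 5.8
   vertex 0.1 0.3 0.8
  endloop
 endfacet
 facet normal 0.895 0.402 0.193
  outer loop
   vertex 4.2 1.1 5.2
   vertex 5.0 0.9 1.9
   vertex 3.5 5.1 0.1
  endloop
 endfacet
 facet normal 0.254 0.778 0.575
  outer loop
   vertex 4.2 1.1 5.2
   vertex 3.5 5.1 0.1
   vertex 0.4 1.9 5.8
  endloop
 endfacet
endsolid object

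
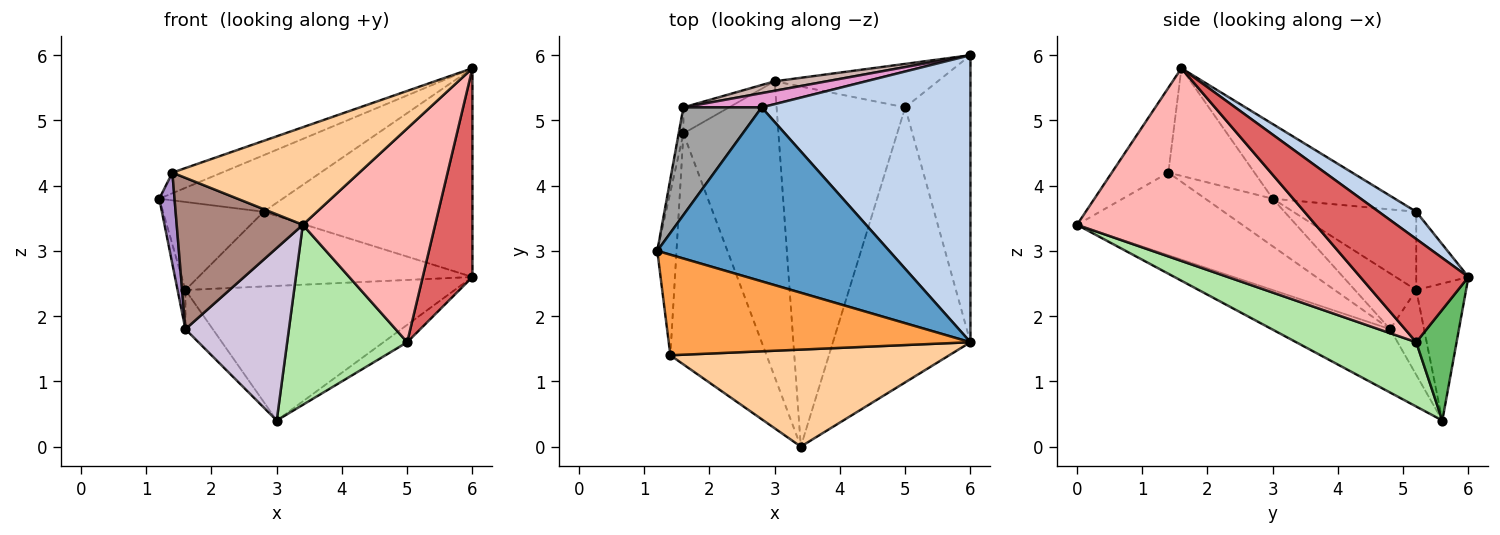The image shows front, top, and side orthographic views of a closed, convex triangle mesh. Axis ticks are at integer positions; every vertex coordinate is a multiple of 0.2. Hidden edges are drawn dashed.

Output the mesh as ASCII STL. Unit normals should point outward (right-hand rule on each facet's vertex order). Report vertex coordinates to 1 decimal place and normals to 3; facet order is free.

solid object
 facet normal -0.293 0.296 0.909
  outer loop
   vertex 2.8 5.2 3.6
   vertex 1.2 3.0 3.8
   vertex 6.0 1.6 5.8
  endloop
 endfacet
 facet normal 0.105 0.585 0.804
  outer loop
   vertex 2.8 5.2 3.6
   vertex 6.0 1.6 5.8
   vertex 6.0 6.0 2.6
  endloop
 endfacet
 facet normal -0.330 0.190 0.925
  outer loop
   vertex 1.4 1.4 4.2
   vertex 6.0 1.6 5.8
   vertex 1.2 3.0 3.8
  endloop
 endfacet
 facet normal -0.210 -0.693 0.689
  outer loop
   vertex 1.4 1.4 4.2
   vertex 3.4 0.0 3.4
   vertex 6.0 1.6 5.8
  endloop
 endfacet
 facet normal 0.534 0.314 -0.785
  outer loop
   vertex 5.0 5.2 1.6
   vertex 3.0 5.6 0.4
   vertex 6.0 6.0 2.6
  endloop
 endfacet
 facet normal 0.408 -0.408 -0.816
  outer loop
   vertex 5.0 5.2 1.6
   vertex 3.4 0.0 3.4
   vertex 3.0 5.6 0.4
  endloop
 endfacet
 facet normal 0.788 -0.362 -0.498
  outer loop
   vertex 5.0 5.2 1.6
   vertex 6.0 6.0 2.6
   vertex 6.0 1.6 5.8
  endloop
 endfacet
 facet normal 0.742 -0.412 -0.529
  outer loop
   vertex 5.0 5.2 1.6
   vertex 6.0 1.6 5.8
   vertex 3.4 0.0 3.4
  endloop
 endfacet
 facet normal -0.908 -0.205 -0.366
  outer loop
   vertex 1.6 4.8 1.8
   vertex 1.4 1.4 4.2
   vertex 1.2 3.0 3.8
  endloop
 endfacet
 facet normal -0.499 -0.437 -0.749
  outer loop
   vertex 1.6 4.8 1.8
   vertex 3.0 5.6 0.4
   vertex 3.4 0.0 3.4
  endloop
 endfacet
 facet normal -0.583 -0.445 -0.679
  outer loop
   vertex 1.6 4.8 1.8
   vertex 3.4 0.0 3.4
   vertex 1.4 1.4 4.2
  endloop
 endfacet
 facet normal -0.181 0.981 0.069
  outer loop
   vertex 1.6 5.2 2.4
   vertex 6.0 6.0 2.6
   vertex 3.0 5.6 0.4
  endloop
 endfacet
 facet normal -0.184 0.966 0.184
  outer loop
   vertex 1.6 5.2 2.4
   vertex 2.8 5.2 3.6
   vertex 6.0 6.0 2.6
  endloop
 endfacet
 facet normal -0.718 0.580 -0.386
  outer loop
   vertex 1.6 5.2 2.4
   vertex 3.0 5.6 0.4
   vertex 1.6 4.8 1.8
  endloop
 endfacet
 facet normal -0.612 0.501 0.612
  outer loop
   vertex 1.6 5.2 2.4
   vertex 1.2 3.0 3.8
   vertex 2.8 5.2 3.6
  endloop
 endfacet
 facet normal -0.988 0.126 -0.084
  outer loop
   vertex 1.6 5.2 2.4
   vertex 1.6 4.8 1.8
   vertex 1.2 3.0 3.8
  endloop
 endfacet
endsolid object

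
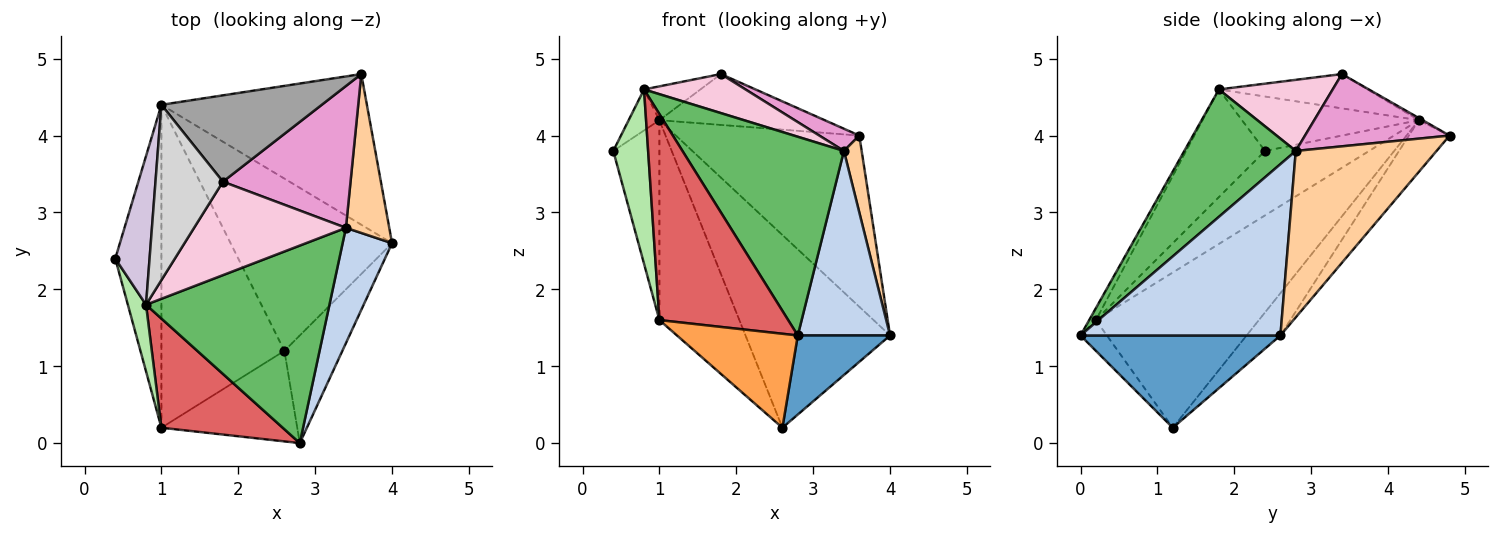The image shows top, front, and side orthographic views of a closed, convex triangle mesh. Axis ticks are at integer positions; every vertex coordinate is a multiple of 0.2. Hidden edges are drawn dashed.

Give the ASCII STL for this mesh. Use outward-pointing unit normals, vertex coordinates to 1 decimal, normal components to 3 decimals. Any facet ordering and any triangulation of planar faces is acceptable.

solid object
 facet normal 0.789 -0.364 -0.495
  outer loop
   vertex 2.6 1.2 0.2
   vertex 4.0 2.6 1.4
   vertex 2.8 0.0 1.4
  endloop
 endfacet
 facet normal 0.878 -0.405 0.253
  outer loop
   vertex 3.4 2.8 3.8
   vertex 2.8 0.0 1.4
   vertex 4.0 2.6 1.4
  endloop
 endfacet
 facet normal -0.155 -0.711 -0.685
  outer loop
   vertex 1.0 0.2 1.6
   vertex 2.6 1.2 0.2
   vertex 2.8 0.0 1.4
  endloop
 endfacet
 facet normal 0.961 -0.121 0.250
  outer loop
   vertex 3.6 4.8 4.0
   vertex 3.4 2.8 3.8
   vertex 4.0 2.6 1.4
  endloop
 endfacet
 facet normal 0.440 -0.637 0.633
  outer loop
   vertex 0.8 1.8 4.6
   vertex 2.8 0.0 1.4
   vertex 3.4 2.8 3.8
  endloop
 endfacet
 facet normal -0.904 -0.399 0.153
  outer loop
   vertex 0.8 1.8 4.6
   vertex 0.4 2.4 3.8
   vertex 1.0 0.2 1.6
  endloop
 endfacet
 facet normal -0.046 -0.883 0.468
  outer loop
   vertex 0.8 1.8 4.6
   vertex 1.0 0.2 1.6
   vertex 2.8 0.0 1.4
  endloop
 endfacet
 facet normal -0.765 0.339 -0.548
  outer loop
   vertex 1.0 4.4 4.2
   vertex 1.0 0.2 1.6
   vertex 0.4 2.4 3.8
  endloop
 endfacet
 facet normal -0.732 0.359 -0.580
  outer loop
   vertex 1.0 4.4 4.2
   vertex 2.6 1.2 0.2
   vertex 1.0 0.2 1.6
  endloop
 endfacet
 facet normal -0.837 0.146 0.528
  outer loop
   vertex 1.0 4.4 4.2
   vertex 0.4 2.4 3.8
   vertex 0.8 1.8 4.6
  endloop
 endfacet
 facet normal -0.172 0.735 -0.656
  outer loop
   vertex 1.0 4.4 4.2
   vertex 4.0 2.6 1.4
   vertex 2.6 1.2 0.2
  endloop
 endfacet
 facet normal -0.164 0.740 -0.652
  outer loop
   vertex 1.0 4.4 4.2
   vertex 3.6 4.8 4.0
   vertex 4.0 2.6 1.4
  endloop
 endfacet
 facet normal 0.488 -0.135 0.862
  outer loop
   vertex 1.8 3.4 4.8
   vertex 3.4 2.8 3.8
   vertex 3.6 4.8 4.0
  endloop
 endfacet
 facet normal 0.397 -0.354 0.847
  outer loop
   vertex 1.8 3.4 4.8
   vertex 0.8 1.8 4.6
   vertex 3.4 2.8 3.8
  endloop
 endfacet
 facet normal -0.012 0.508 0.862
  outer loop
   vertex 1.8 3.4 4.8
   vertex 3.6 4.8 4.0
   vertex 1.0 4.4 4.2
  endloop
 endfacet
 facet normal -0.447 0.170 0.878
  outer loop
   vertex 1.8 3.4 4.8
   vertex 1.0 4.4 4.2
   vertex 0.8 1.8 4.6
  endloop
 endfacet
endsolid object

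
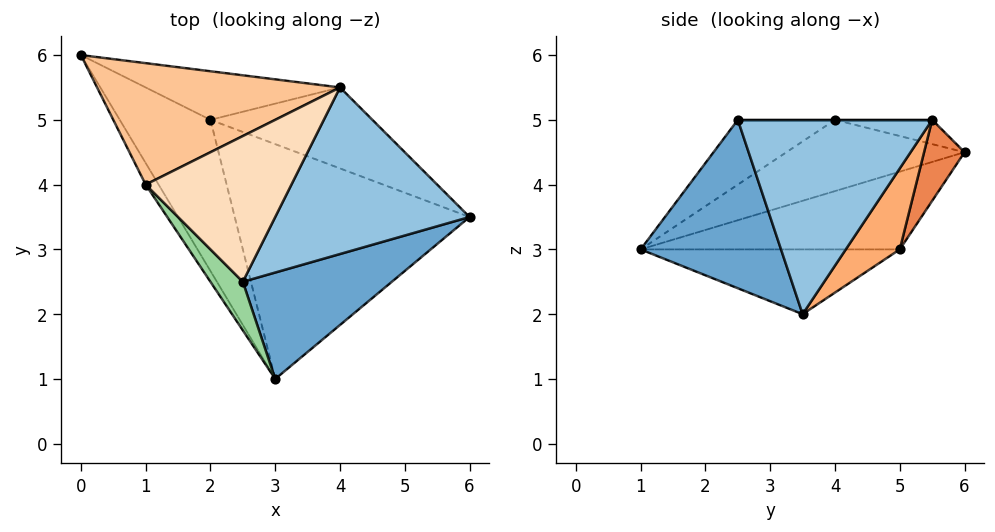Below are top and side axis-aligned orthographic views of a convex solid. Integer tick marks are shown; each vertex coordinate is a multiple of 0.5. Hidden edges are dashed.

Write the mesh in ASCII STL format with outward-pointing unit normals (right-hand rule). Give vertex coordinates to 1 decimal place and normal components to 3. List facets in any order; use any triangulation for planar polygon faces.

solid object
 facet normal 0.633 -0.535 0.560
  outer loop
   vertex 2.5 2.5 5.0
   vertex 3.0 1.0 3.0
   vertex 6.0 3.5 2.0
  endloop
 endfacet
 facet normal 0.667 -0.333 0.667
  outer loop
   vertex 2.5 2.5 5.0
   vertex 6.0 3.5 2.0
   vertex 4.0 5.5 5.0
  endloop
 endfacet
 facet normal -0.642 -0.161 -0.749
  outer loop
   vertex 2.0 5.0 3.0
   vertex 3.0 1.0 3.0
   vertex 0.0 6.0 4.5
  endloop
 endfacet
 facet normal -0.265 -0.066 -0.962
  outer loop
   vertex 2.0 5.0 3.0
   vertex 6.0 3.5 2.0
   vertex 3.0 1.0 3.0
  endloop
 endfacet
 facet normal 0.162 0.907 -0.389
  outer loop
   vertex 2.0 5.0 3.0
   vertex 0.0 6.0 4.5
   vertex 4.0 5.5 5.0
  endloop
 endfacet
 facet normal 0.218 0.873 -0.436
  outer loop
   vertex 2.0 5.0 3.0
   vertex 4.0 5.5 5.0
   vertex 6.0 3.5 2.0
  endloop
 endfacet
 facet normal -0.098 0.195 0.976
  outer loop
   vertex 1.0 4.0 5.0
   vertex 4.0 5.5 5.0
   vertex 0.0 6.0 4.5
  endloop
 endfacet
 facet normal 0.000 0.000 1.000
  outer loop
   vertex 1.0 4.0 5.0
   vertex 2.5 2.5 5.0
   vertex 4.0 5.5 5.0
  endloop
 endfacet
 facet normal -0.867 -0.473 -0.158
  outer loop
   vertex 1.0 4.0 5.0
   vertex 0.0 6.0 4.5
   vertex 3.0 1.0 3.0
  endloop
 endfacet
 facet normal -0.667 -0.667 0.333
  outer loop
   vertex 1.0 4.0 5.0
   vertex 3.0 1.0 3.0
   vertex 2.5 2.5 5.0
  endloop
 endfacet
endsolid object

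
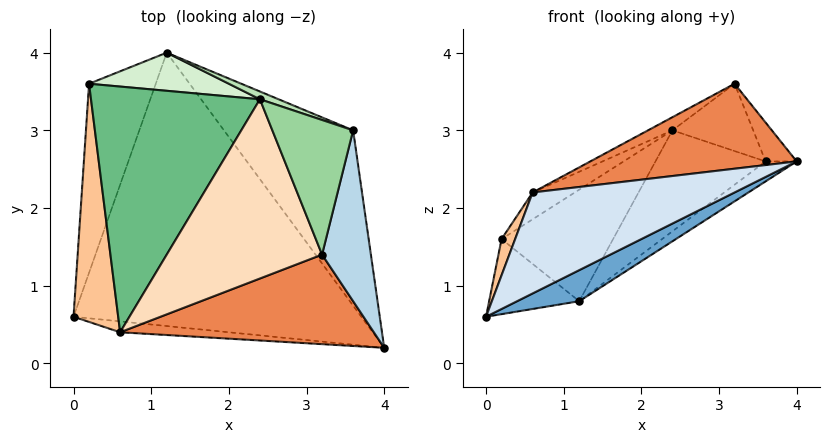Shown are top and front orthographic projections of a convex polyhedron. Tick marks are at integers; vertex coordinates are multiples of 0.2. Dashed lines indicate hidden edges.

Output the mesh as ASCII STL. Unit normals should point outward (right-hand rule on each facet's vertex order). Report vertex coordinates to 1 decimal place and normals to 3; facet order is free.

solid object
 facet normal 0.437 -0.102 -0.894
  outer loop
   vertex 1.2 4.0 0.8
   vertex 4.0 0.2 2.6
   vertex 0.0 0.6 0.6
  endloop
 endfacet
 facet normal 0.621 0.089 -0.779
  outer loop
   vertex 3.6 3.0 2.6
   vertex 4.0 0.2 2.6
   vertex 1.2 4.0 0.8
  endloop
 endfacet
 facet normal 0.841 0.120 0.528
  outer loop
   vertex 3.6 3.0 2.6
   vertex 3.2 1.4 3.6
   vertex 4.0 0.2 2.6
  endloop
 endfacet
 facet normal -0.046 -0.993 -0.107
  outer loop
   vertex 0.6 0.4 2.2
   vertex 0.0 0.6 0.6
   vertex 4.0 0.2 2.6
  endloop
 endfacet
 facet normal -0.125 -0.683 0.720
  outer loop
   vertex 0.6 0.4 2.2
   vertex 4.0 0.2 2.6
   vertex 3.2 1.4 3.6
  endloop
 endfacet
 facet normal -0.665 0.276 -0.694
  outer loop
   vertex 0.2 3.6 1.6
   vertex 1.2 4.0 0.8
   vertex 0.0 0.6 0.6
  endloop
 endfacet
 facet normal -0.937 -0.052 0.345
  outer loop
   vertex 0.2 3.6 1.6
   vertex 0.0 0.6 0.6
   vertex 0.6 0.4 2.2
  endloop
 endfacet
 facet normal -0.492 0.064 0.868
  outer loop
   vertex 2.4 3.4 3.0
   vertex 0.6 0.4 2.2
   vertex 3.2 1.4 3.6
  endloop
 endfacet
 facet normal -0.529 0.092 0.844
  outer loop
   vertex 2.4 3.4 3.0
   vertex 0.2 3.6 1.6
   vertex 0.6 0.4 2.2
  endloop
 endfacet
 facet normal 0.408 0.408 0.816
  outer loop
   vertex 2.4 3.4 3.0
   vertex 3.2 1.4 3.6
   vertex 3.6 3.0 2.6
  endloop
 endfacet
 facet normal 0.337 0.939 0.072
  outer loop
   vertex 2.4 3.4 3.0
   vertex 3.6 3.0 2.6
   vertex 1.2 4.0 0.8
  endloop
 endfacet
 facet normal -0.119 0.940 0.321
  outer loop
   vertex 2.4 3.4 3.0
   vertex 1.2 4.0 0.8
   vertex 0.2 3.6 1.6
  endloop
 endfacet
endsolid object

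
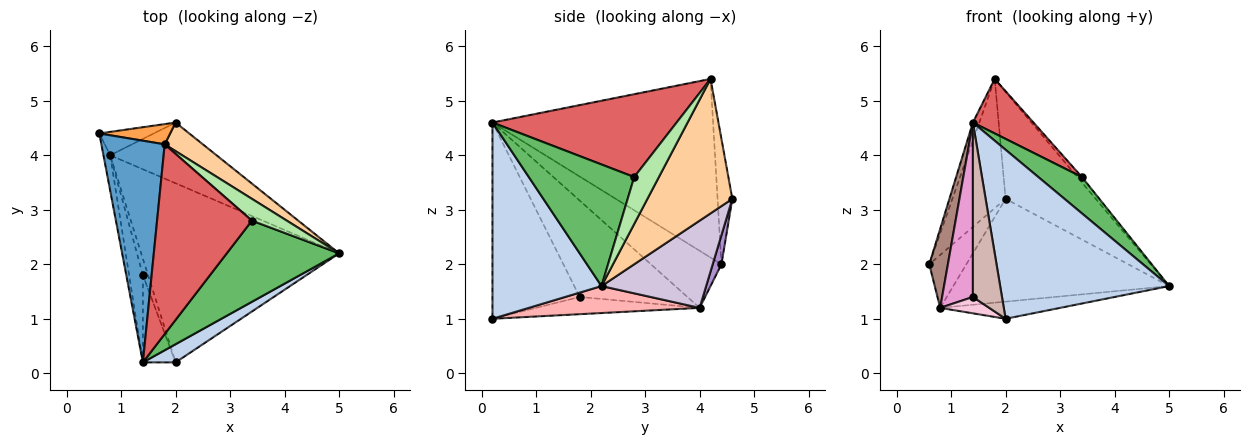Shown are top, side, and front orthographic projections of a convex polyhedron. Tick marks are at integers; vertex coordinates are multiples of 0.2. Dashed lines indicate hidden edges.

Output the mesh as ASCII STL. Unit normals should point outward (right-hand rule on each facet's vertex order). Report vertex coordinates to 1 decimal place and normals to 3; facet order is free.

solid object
 facet normal -0.942 0.027 0.334
  outer loop
   vertex 1.8 4.2 5.4
   vertex 0.6 4.4 2.0
   vertex 1.4 0.2 4.6
  endloop
 endfacet
 facet normal 0.540 -0.837 0.090
  outer loop
   vertex 2.0 0.2 1.0
   vertex 5.0 2.2 1.6
   vertex 1.4 0.2 4.6
  endloop
 endfacet
 facet normal -0.264 0.953 0.149
  outer loop
   vertex 2.0 4.6 3.2
   vertex 0.6 4.4 2.0
   vertex 1.8 4.2 5.4
  endloop
 endfacet
 facet normal 0.673 0.714 0.191
  outer loop
   vertex 2.0 4.6 3.2
   vertex 1.8 4.2 5.4
   vertex 5.0 2.2 1.6
  endloop
 endfacet
 facet normal 0.703 -0.291 0.649
  outer loop
   vertex 3.4 2.8 3.6
   vertex 1.4 0.2 4.6
   vertex 5.0 2.2 1.6
  endloop
 endfacet
 facet normal 0.793 0.148 0.590
  outer loop
   vertex 3.4 2.8 3.6
   vertex 5.0 2.2 1.6
   vertex 1.8 4.2 5.4
  endloop
 endfacet
 facet normal 0.643 -0.212 0.736
  outer loop
   vertex 3.4 2.8 3.6
   vertex 1.8 4.2 5.4
   vertex 1.4 0.2 4.6
  endloop
 endfacet
 facet normal 0.134 0.094 -0.986
  outer loop
   vertex 0.8 4.0 1.2
   vertex 5.0 2.2 1.6
   vertex 2.0 0.2 1.0
  endloop
 endfacet
 facet normal 0.210 0.894 -0.395
  outer loop
   vertex 0.8 4.0 1.2
   vertex 0.6 4.4 2.0
   vertex 2.0 4.6 3.2
  endloop
 endfacet
 facet normal 0.385 0.794 -0.469
  outer loop
   vertex 0.8 4.0 1.2
   vertex 2.0 4.6 3.2
   vertex 5.0 2.2 1.6
  endloop
 endfacet
 facet normal -0.961 -0.253 -0.114
  outer loop
   vertex 0.8 4.0 1.2
   vertex 1.4 0.2 4.6
   vertex 0.6 4.4 2.0
  endloop
 endfacet
 facet normal -0.937 -0.312 -0.156
  outer loop
   vertex 1.4 1.8 1.4
   vertex 2.0 0.2 1.0
   vertex 1.4 0.2 4.6
  endloop
 endfacet
 facet normal -0.953 -0.272 -0.136
  outer loop
   vertex 1.4 1.8 1.4
   vertex 1.4 0.2 4.6
   vertex 0.8 4.0 1.2
  endloop
 endfacet
 facet normal -0.921 -0.276 -0.276
  outer loop
   vertex 1.4 1.8 1.4
   vertex 0.8 4.0 1.2
   vertex 2.0 0.2 1.0
  endloop
 endfacet
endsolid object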